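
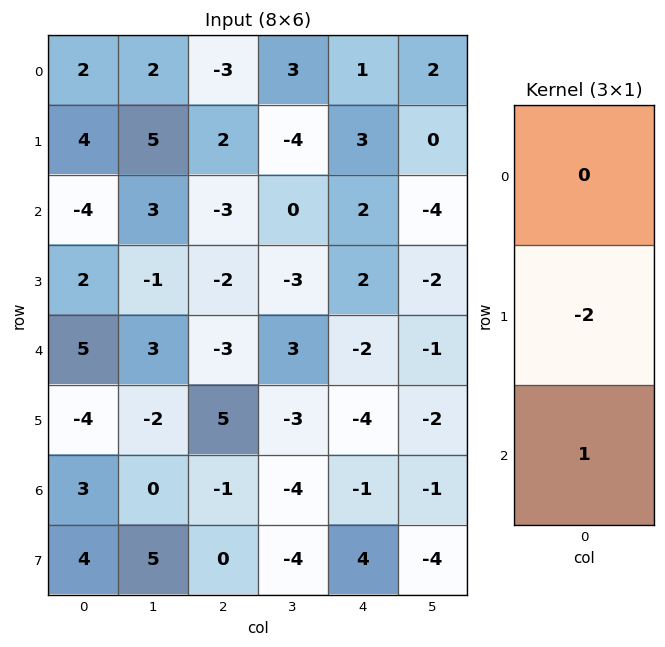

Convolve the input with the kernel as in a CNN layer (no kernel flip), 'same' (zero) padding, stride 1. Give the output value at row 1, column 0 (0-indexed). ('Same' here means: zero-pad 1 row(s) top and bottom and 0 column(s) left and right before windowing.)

The receptive field on the zero-padded input at this output position is [2 / 4 / -4]. Elementwise product with the kernel and sum: 4·-2 + -4·1.

-12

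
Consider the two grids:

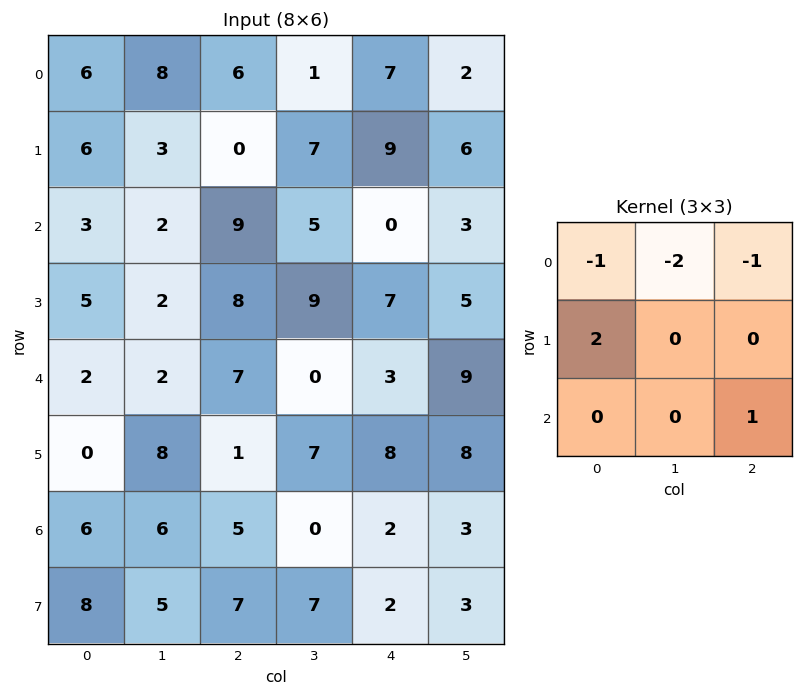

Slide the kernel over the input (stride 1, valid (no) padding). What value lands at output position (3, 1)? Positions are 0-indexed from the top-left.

-16

The receptive field on the input at this output position is [2 8 9 / 2 7 0 / 8 1 7]. Elementwise product with the kernel and sum: 2·-1 + 8·-2 + 9·-1 + 2·2 + 7·1.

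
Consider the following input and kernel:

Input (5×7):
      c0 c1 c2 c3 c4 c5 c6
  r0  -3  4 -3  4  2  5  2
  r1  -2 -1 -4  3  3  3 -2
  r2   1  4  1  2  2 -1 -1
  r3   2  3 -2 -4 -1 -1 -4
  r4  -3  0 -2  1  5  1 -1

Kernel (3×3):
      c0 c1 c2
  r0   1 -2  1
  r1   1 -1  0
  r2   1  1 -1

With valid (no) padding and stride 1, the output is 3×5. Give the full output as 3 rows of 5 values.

-11 20 -15 10 -4
0 18 -13 -4 0
-8 6 -5 -1 10

Output[0,0]: The receptive field on the input at this output position is [-3 4 -3 / -2 -1 -4 / 1 4 1]. Elementwise product with the kernel and sum: -3·1 + 4·-2 + -3·1 + -2·1 + -1·-1 + 1·1 + 4·1 + 1·-1.
Output[0,1]: The receptive field on the input at this output position is [4 -3 4 / -1 -4 3 / 4 1 2]. Elementwise product with the kernel and sum: 4·1 + -3·-2 + 4·1 + -1·1 + -4·-1 + 4·1 + 1·1 + 2·-1.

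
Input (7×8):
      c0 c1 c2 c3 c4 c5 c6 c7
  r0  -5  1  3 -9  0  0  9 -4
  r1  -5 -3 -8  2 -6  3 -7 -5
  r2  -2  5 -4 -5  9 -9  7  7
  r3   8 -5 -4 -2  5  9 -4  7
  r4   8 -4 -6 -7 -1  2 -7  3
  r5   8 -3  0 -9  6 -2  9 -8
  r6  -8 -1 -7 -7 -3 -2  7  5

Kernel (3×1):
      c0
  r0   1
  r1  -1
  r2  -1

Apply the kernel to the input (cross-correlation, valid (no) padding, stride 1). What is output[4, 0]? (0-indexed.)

The receptive field on the input at this output position is [8 / 8 / -8]. Elementwise product with the kernel and sum: 8·1 + 8·-1 + -8·-1.

8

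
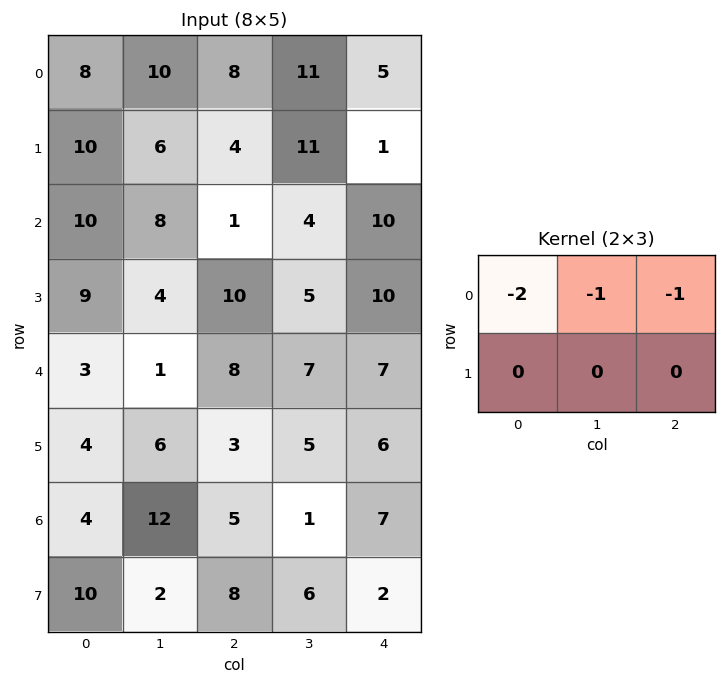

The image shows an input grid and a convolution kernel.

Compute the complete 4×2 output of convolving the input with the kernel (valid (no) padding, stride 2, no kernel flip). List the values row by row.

Output[0,0]: The receptive field on the input at this output position is [8 10 8 / 10 6 4]. Elementwise product with the kernel and sum: 8·-2 + 10·-1 + 8·-1.
Output[0,1]: The receptive field on the input at this output position is [8 11 5 / 4 11 1]. Elementwise product with the kernel and sum: 8·-2 + 11·-1 + 5·-1.

-34 -32
-29 -16
-15 -30
-25 -18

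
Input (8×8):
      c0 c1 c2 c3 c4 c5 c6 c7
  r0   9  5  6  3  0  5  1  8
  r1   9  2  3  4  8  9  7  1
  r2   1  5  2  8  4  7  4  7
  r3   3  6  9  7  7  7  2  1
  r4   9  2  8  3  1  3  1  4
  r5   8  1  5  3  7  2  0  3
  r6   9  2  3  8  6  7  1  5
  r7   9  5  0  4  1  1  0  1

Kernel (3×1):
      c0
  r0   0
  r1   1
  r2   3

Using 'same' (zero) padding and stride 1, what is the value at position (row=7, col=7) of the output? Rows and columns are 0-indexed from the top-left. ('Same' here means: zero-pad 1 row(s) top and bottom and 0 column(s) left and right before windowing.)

The receptive field on the zero-padded input at this output position is [5 / 1 / 0]. Elementwise product with the kernel and sum: 1·1 + 0·3.

1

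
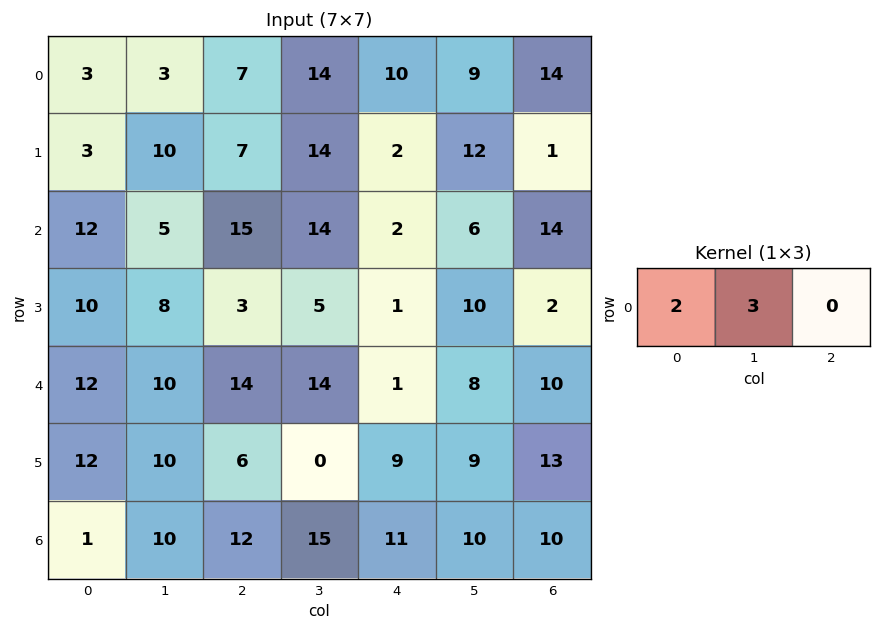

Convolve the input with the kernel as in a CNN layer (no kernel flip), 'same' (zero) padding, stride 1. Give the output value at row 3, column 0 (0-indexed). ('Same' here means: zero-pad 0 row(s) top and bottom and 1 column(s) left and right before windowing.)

30

The receptive field on the zero-padded input at this output position is [0 10 8]. Elementwise product with the kernel and sum: 0·2 + 10·3.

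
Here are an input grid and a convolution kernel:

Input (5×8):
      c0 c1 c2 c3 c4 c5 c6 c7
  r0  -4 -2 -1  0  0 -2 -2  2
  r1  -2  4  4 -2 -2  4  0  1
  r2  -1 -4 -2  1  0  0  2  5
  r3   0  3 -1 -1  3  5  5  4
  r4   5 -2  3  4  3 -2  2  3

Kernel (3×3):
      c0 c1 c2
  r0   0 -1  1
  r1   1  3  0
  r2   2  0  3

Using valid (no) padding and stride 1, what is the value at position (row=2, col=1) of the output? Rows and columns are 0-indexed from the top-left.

11

The receptive field on the input at this output position is [-4 -2 1 / 3 -1 -1 / -2 3 4]. Elementwise product with the kernel and sum: -2·-1 + 1·1 + 3·1 + -1·3 + -2·2 + 4·3.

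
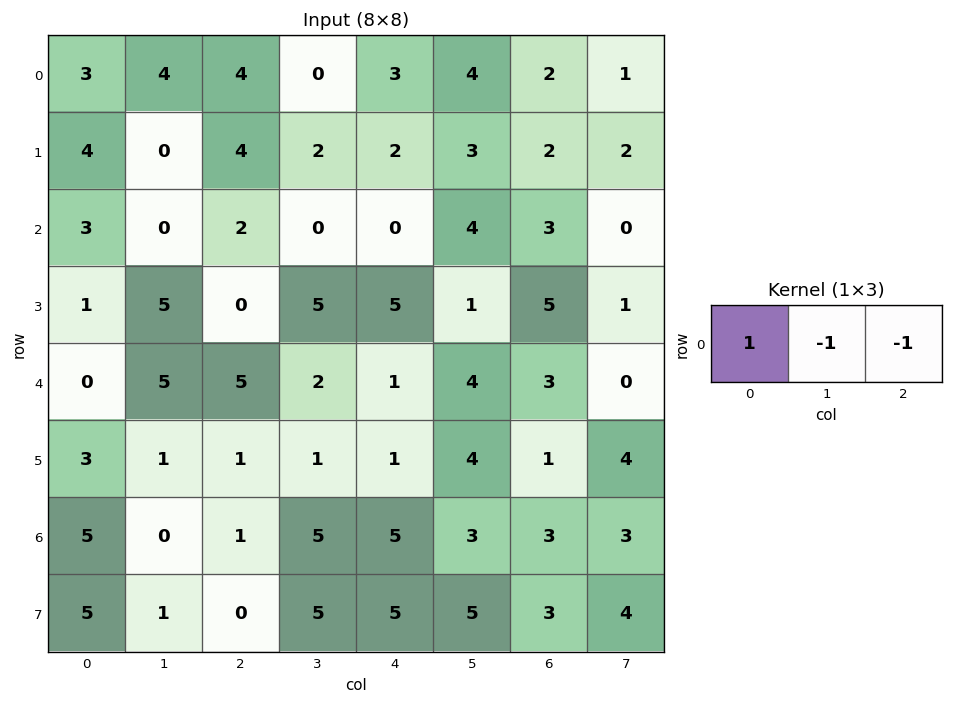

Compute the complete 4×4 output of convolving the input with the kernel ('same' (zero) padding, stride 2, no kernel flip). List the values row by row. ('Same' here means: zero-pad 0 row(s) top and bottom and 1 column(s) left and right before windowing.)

-7 0 -7 1
-3 -2 -4 1
-5 -2 -3 1
-5 -6 -3 -3

Output[0,0]: The receptive field on the zero-padded input at this output position is [0 3 4]. Elementwise product with the kernel and sum: 0·1 + 3·-1 + 4·-1.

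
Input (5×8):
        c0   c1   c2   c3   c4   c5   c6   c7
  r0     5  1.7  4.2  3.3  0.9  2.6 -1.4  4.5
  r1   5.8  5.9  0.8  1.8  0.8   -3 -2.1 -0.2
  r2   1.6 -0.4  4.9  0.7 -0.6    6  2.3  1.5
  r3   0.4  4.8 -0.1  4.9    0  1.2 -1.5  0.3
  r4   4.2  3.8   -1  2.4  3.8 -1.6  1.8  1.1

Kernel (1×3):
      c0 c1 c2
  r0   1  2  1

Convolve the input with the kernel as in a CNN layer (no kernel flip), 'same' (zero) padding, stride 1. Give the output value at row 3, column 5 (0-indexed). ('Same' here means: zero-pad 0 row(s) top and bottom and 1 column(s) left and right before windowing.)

0.9

The receptive field on the zero-padded input at this output position is [0 1.2 -1.5]. Elementwise product with the kernel and sum: 0·1 + 1.2·2 + -1.5·1.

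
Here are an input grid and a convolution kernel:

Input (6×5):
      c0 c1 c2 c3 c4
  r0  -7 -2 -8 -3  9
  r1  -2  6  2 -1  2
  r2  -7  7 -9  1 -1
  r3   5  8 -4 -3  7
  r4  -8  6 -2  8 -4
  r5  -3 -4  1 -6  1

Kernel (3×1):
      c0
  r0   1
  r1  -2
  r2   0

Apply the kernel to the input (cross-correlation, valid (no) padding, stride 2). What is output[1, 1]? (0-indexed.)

-1

The receptive field on the input at this output position is [-9 / -4 / -2]. Elementwise product with the kernel and sum: -9·1 + -4·-2.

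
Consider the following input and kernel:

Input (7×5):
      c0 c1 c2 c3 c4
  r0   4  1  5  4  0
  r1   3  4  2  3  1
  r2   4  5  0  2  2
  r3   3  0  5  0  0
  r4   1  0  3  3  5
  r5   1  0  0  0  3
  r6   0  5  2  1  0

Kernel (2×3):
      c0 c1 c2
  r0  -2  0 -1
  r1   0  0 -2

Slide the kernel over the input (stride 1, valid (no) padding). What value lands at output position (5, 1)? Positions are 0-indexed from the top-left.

-2

The receptive field on the input at this output position is [0 0 0 / 5 2 1]. Elementwise product with the kernel and sum: 0·-2 + 0·-1 + 1·-2.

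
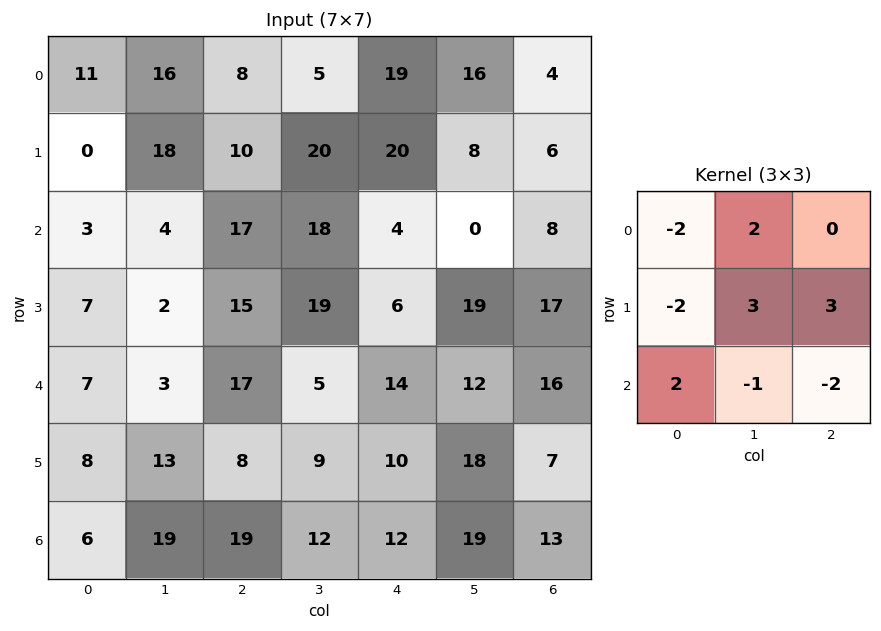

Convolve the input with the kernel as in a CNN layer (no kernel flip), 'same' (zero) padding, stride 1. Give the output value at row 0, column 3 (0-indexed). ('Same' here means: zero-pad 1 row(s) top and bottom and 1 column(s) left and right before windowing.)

The receptive field on the zero-padded input at this output position is [0 0 0 / 8 5 19 / 10 20 20]. Elementwise product with the kernel and sum: 0·-2 + 0·2 + 8·-2 + 5·3 + 19·3 + 10·2 + 20·-1 + 20·-2.

16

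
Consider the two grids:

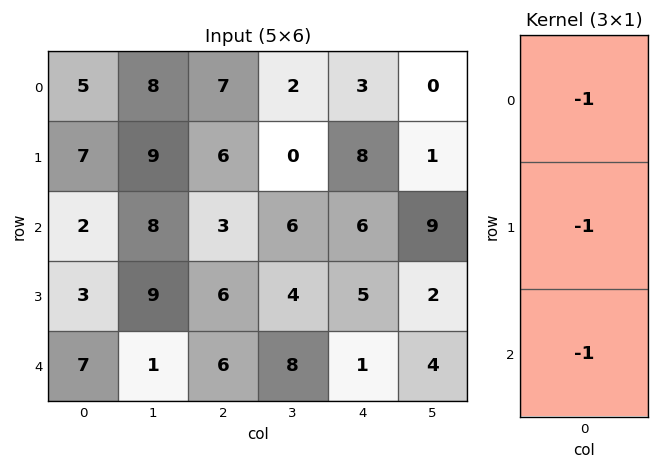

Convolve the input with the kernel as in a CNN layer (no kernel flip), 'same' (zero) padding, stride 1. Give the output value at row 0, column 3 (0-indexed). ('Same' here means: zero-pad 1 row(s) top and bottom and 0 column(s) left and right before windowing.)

The receptive field on the zero-padded input at this output position is [0 / 2 / 0]. Elementwise product with the kernel and sum: 0·-1 + 2·-1 + 0·-1.

-2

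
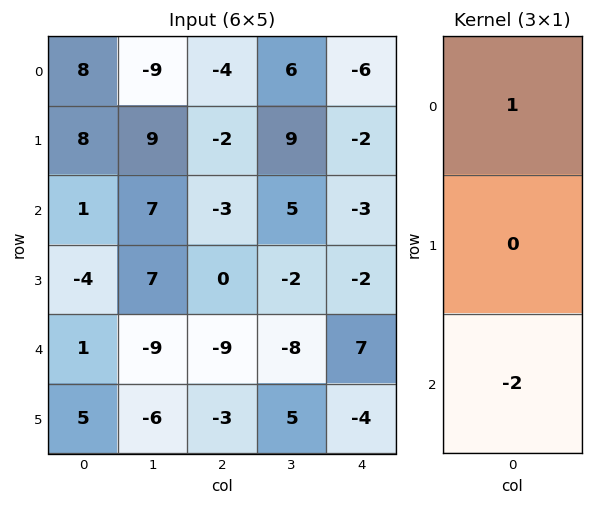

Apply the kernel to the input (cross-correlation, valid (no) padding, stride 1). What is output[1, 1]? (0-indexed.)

-5

The receptive field on the input at this output position is [9 / 7 / 7]. Elementwise product with the kernel and sum: 9·1 + 7·-2.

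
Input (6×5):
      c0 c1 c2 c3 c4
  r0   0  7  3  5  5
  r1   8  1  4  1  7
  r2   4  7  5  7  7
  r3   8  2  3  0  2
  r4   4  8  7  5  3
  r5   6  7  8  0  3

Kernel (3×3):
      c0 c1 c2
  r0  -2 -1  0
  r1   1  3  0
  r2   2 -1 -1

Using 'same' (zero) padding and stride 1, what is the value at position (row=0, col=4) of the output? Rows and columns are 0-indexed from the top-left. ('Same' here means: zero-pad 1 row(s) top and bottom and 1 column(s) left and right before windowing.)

15

The receptive field on the zero-padded input at this output position is [0 0 0 / 5 5 0 / 1 7 0]. Elementwise product with the kernel and sum: 0·-2 + 0·-1 + 5·1 + 5·3 + 1·2 + 7·-1 + 0·-1.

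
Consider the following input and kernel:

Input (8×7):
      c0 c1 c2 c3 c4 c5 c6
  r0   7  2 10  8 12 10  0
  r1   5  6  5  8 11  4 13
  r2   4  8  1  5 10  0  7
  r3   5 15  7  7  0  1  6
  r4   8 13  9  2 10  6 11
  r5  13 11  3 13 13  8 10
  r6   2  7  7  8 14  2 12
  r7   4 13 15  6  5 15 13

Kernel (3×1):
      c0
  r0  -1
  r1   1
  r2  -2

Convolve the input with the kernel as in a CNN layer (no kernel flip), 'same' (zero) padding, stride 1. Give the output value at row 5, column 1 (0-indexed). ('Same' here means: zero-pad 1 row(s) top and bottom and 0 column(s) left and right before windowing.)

The receptive field on the zero-padded input at this output position is [13 / 11 / 7]. Elementwise product with the kernel and sum: 13·-1 + 11·1 + 7·-2.

-16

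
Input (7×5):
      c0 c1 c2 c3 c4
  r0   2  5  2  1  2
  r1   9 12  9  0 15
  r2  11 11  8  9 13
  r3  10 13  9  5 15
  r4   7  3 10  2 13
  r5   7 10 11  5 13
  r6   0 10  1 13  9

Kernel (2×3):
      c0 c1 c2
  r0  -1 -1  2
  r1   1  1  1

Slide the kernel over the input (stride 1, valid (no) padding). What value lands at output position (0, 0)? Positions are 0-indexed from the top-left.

27

The receptive field on the input at this output position is [2 5 2 / 9 12 9]. Elementwise product with the kernel and sum: 2·-1 + 5·-1 + 2·2 + 9·1 + 12·1 + 9·1.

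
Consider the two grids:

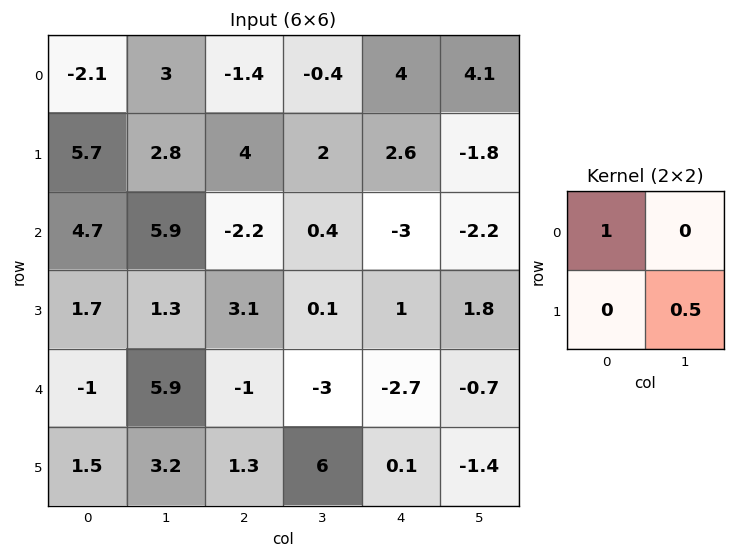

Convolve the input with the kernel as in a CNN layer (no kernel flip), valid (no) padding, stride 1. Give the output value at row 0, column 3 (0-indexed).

The receptive field on the input at this output position is [-0.4 4 / 2 2.6]. Elementwise product with the kernel and sum: -0.4·1 + 2.6·0.5.

0.9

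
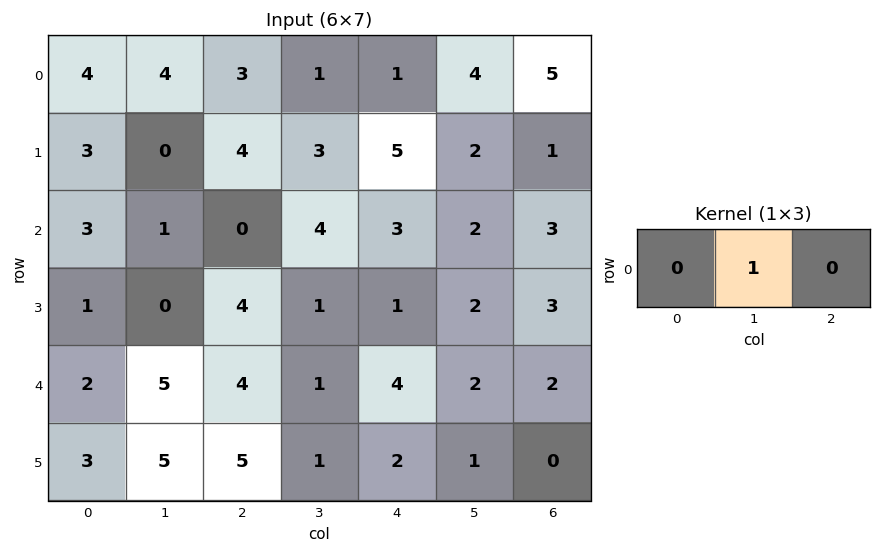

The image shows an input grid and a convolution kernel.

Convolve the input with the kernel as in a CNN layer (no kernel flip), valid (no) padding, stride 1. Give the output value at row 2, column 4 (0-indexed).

The receptive field on the input at this output position is [3 2 3]. Elementwise product with the kernel and sum: 2·1.

2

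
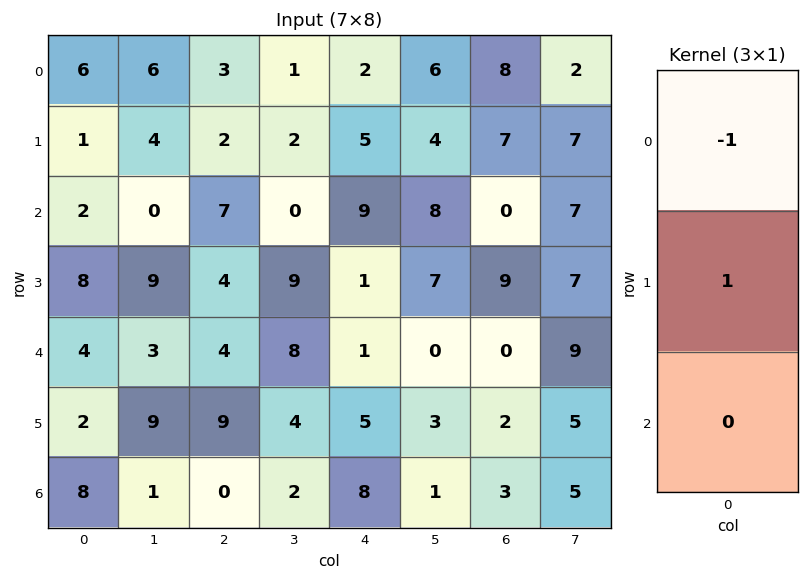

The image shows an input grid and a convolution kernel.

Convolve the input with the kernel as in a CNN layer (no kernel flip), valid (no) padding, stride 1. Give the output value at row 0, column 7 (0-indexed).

5

The receptive field on the input at this output position is [2 / 7 / 7]. Elementwise product with the kernel and sum: 2·-1 + 7·1.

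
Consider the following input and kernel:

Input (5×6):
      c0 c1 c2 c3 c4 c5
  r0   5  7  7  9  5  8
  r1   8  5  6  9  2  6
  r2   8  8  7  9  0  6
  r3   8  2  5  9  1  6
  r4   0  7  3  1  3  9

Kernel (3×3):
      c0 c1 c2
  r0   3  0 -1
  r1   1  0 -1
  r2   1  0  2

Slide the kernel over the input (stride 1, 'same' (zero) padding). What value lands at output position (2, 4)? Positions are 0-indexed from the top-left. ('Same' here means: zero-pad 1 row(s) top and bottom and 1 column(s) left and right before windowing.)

45

The receptive field on the zero-padded input at this output position is [9 2 6 / 9 0 6 / 9 1 6]. Elementwise product with the kernel and sum: 9·3 + 6·-1 + 9·1 + 6·-1 + 9·1 + 6·2.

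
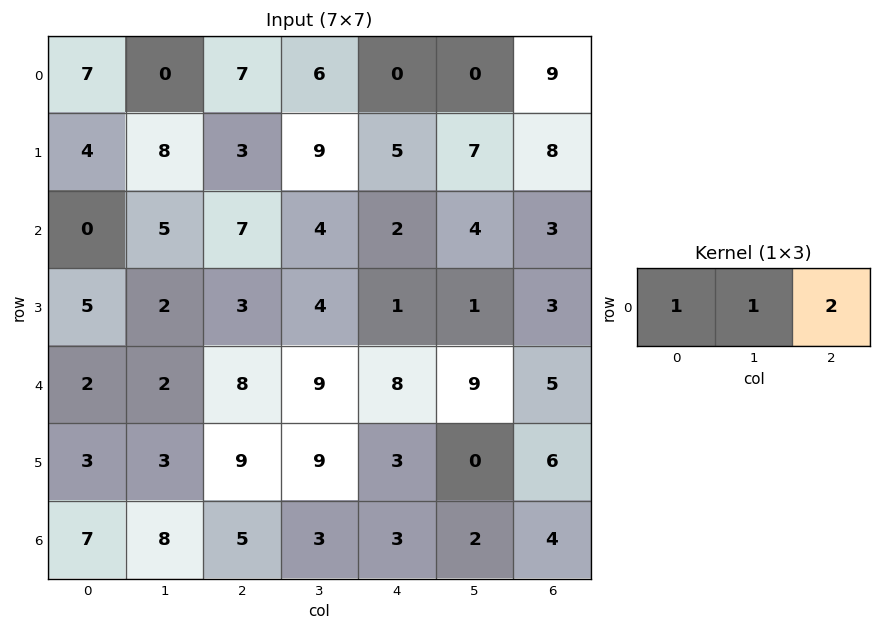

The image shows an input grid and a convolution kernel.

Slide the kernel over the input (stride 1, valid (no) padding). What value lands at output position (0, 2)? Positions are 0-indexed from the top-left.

The receptive field on the input at this output position is [7 6 0]. Elementwise product with the kernel and sum: 7·1 + 6·1 + 0·2.

13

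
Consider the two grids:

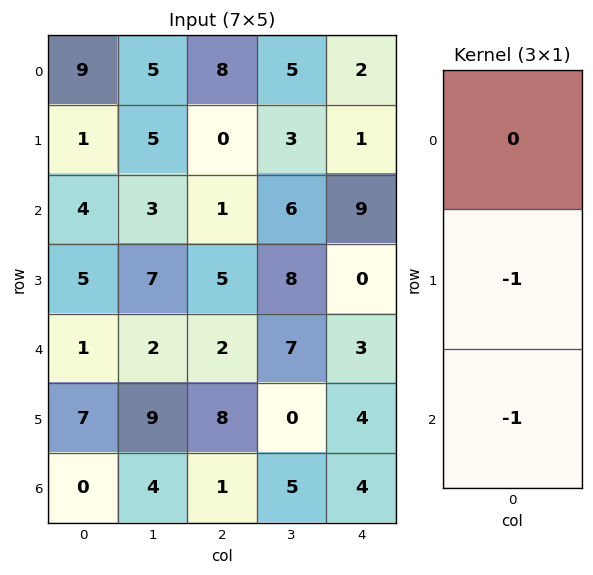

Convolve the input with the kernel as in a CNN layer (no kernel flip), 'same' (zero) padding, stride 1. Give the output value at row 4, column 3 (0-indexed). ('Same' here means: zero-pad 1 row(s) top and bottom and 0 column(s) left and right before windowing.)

-7

The receptive field on the zero-padded input at this output position is [8 / 7 / 0]. Elementwise product with the kernel and sum: 7·-1 + 0·-1.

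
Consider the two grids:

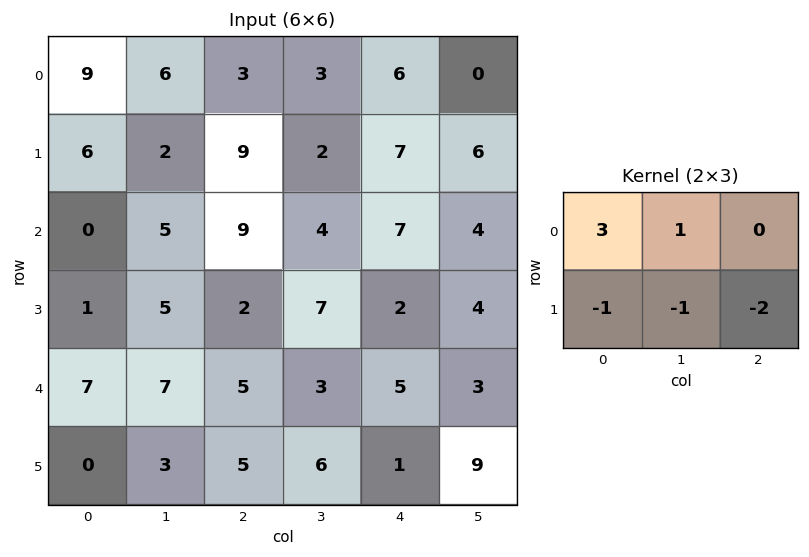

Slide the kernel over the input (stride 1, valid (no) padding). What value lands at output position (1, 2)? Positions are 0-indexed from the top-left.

2

The receptive field on the input at this output position is [9 2 7 / 9 4 7]. Elementwise product with the kernel and sum: 9·3 + 2·1 + 9·-1 + 4·-1 + 7·-2.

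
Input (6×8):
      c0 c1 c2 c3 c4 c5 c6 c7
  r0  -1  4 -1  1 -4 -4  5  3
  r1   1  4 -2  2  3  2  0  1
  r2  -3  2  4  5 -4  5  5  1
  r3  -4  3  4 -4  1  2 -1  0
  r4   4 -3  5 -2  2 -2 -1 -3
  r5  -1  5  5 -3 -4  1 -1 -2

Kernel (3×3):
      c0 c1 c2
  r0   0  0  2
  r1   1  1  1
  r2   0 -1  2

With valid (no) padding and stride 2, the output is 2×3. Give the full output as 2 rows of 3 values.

7 -18 20
24 -1 12

Output[0,0]: The receptive field on the input at this output position is [-1 4 -1 / 1 4 -2 / -3 2 4]. Elementwise product with the kernel and sum: -1·2 + 1·1 + 4·1 + -2·1 + 2·-1 + 4·2.
Output[0,1]: The receptive field on the input at this output position is [-1 1 -4 / -2 2 3 / 4 5 -4]. Elementwise product with the kernel and sum: -4·2 + -2·1 + 2·1 + 3·1 + 5·-1 + -4·2.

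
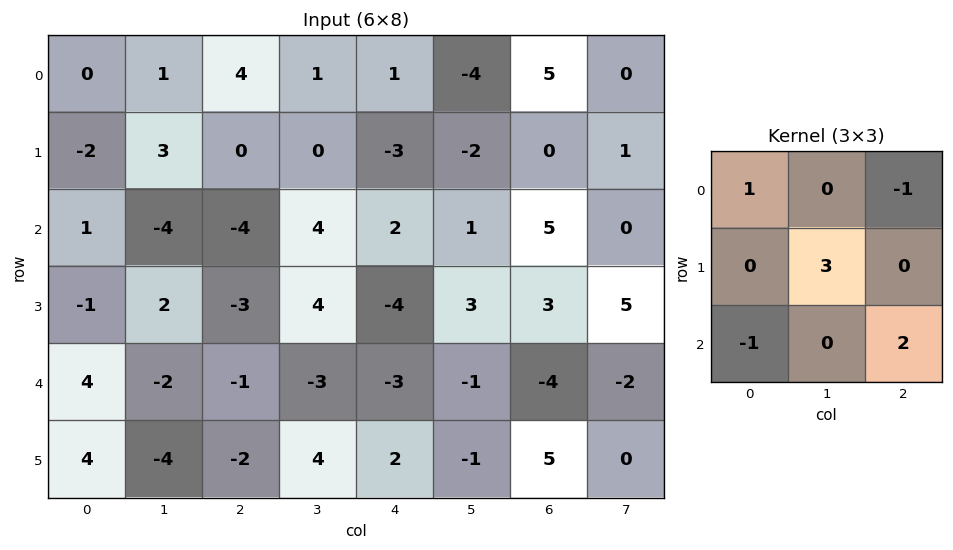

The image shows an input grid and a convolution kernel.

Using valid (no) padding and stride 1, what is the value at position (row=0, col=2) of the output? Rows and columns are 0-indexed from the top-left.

The receptive field on the input at this output position is [4 1 1 / 0 0 -3 / -4 4 2]. Elementwise product with the kernel and sum: 4·1 + 1·-1 + 0·3 + -4·-1 + 2·2.

11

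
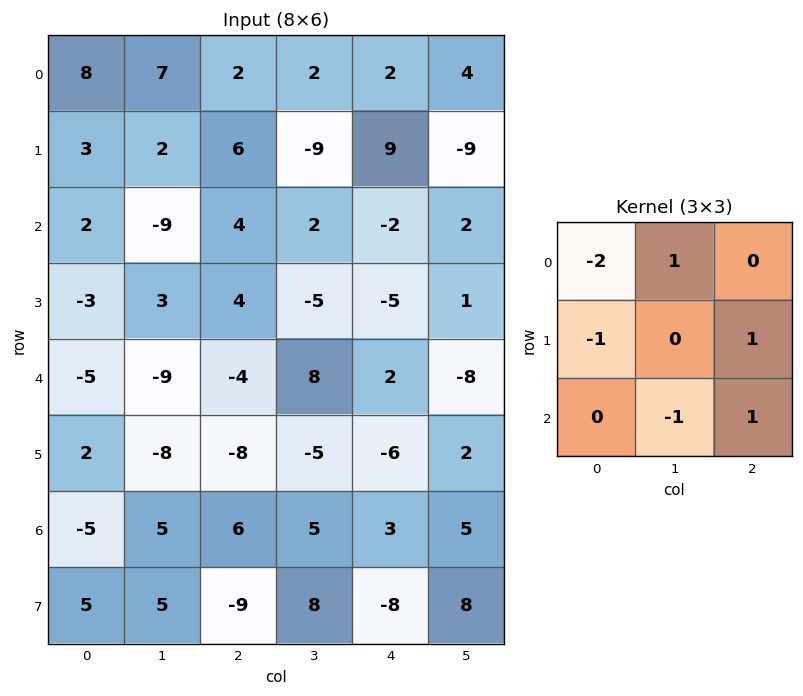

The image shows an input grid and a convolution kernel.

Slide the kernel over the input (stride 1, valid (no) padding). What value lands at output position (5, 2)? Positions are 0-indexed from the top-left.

The receptive field on the input at this output position is [-8 -5 -6 / 6 5 3 / -9 8 -8]. Elementwise product with the kernel and sum: -8·-2 + -5·1 + 6·-1 + 3·1 + 8·-1 + -8·1.

-8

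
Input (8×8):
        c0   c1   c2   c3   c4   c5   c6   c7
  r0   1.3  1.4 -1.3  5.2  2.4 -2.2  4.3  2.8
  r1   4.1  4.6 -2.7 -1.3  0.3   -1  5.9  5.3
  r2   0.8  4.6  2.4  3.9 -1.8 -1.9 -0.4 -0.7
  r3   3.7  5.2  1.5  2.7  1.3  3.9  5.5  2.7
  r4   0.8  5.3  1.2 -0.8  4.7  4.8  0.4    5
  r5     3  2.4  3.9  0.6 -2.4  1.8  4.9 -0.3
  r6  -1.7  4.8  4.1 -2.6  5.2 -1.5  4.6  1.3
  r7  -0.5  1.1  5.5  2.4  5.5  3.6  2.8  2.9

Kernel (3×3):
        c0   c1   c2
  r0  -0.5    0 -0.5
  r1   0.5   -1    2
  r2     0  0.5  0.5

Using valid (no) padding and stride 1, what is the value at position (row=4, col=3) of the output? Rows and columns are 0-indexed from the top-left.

The receptive field on the input at this output position is [-0.8 4.7 4.8 / 0.6 -2.4 1.8 / -2.6 5.2 -1.5]. Elementwise product with the kernel and sum: -0.8·-0.5 + 4.8·-0.5 + 0.6·0.5 + -2.4·-1 + 1.8·2 + 5.2·0.5 + -1.5·0.5.

6.15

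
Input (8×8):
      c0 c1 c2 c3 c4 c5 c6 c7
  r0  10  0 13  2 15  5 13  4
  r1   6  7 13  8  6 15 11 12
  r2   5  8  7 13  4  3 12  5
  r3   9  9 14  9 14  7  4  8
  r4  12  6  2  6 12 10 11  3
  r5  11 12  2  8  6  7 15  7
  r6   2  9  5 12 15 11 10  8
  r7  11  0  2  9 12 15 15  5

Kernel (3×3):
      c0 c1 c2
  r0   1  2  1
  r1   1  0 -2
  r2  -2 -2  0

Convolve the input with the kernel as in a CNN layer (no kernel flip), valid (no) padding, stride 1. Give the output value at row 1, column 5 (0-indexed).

The receptive field on the input at this output position is [15 11 12 / 3 12 5 / 7 4 8]. Elementwise product with the kernel and sum: 15·1 + 11·2 + 12·1 + 3·1 + 5·-2 + 7·-2 + 4·-2.

20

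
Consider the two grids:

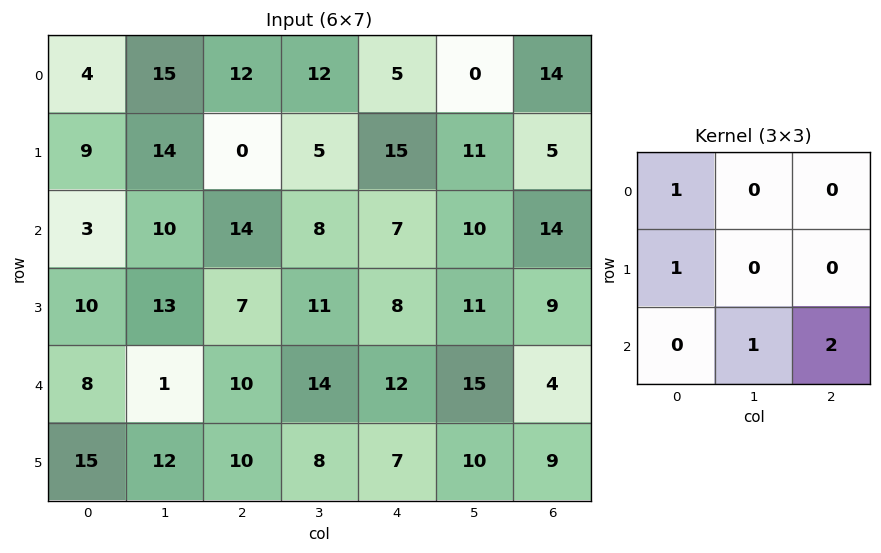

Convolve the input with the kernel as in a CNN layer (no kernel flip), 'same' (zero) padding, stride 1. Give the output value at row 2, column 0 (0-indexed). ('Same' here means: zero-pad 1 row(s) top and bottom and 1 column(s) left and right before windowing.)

The receptive field on the zero-padded input at this output position is [0 9 14 / 0 3 10 / 0 10 13]. Elementwise product with the kernel and sum: 0·1 + 0·1 + 10·1 + 13·2.

36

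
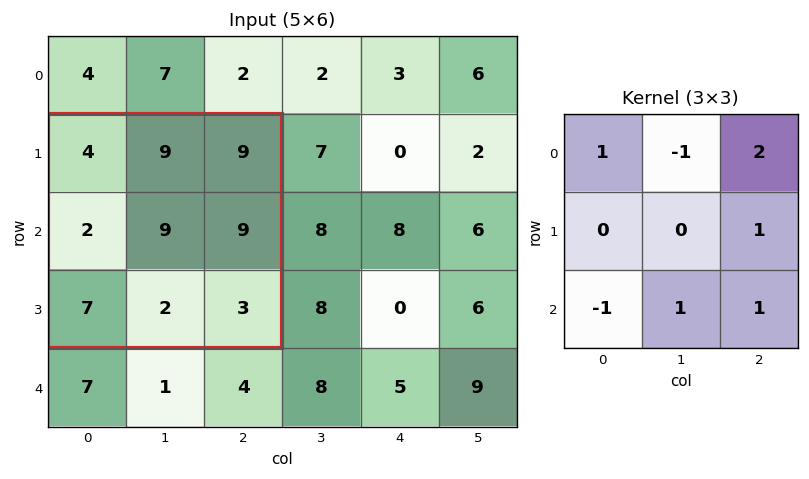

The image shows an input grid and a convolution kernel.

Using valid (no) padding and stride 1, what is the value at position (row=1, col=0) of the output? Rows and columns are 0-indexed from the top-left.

20

The receptive field on the input at this output position is [4 9 9 / 2 9 9 / 7 2 3]. Elementwise product with the kernel and sum: 4·1 + 9·-1 + 9·2 + 9·1 + 7·-1 + 2·1 + 3·1.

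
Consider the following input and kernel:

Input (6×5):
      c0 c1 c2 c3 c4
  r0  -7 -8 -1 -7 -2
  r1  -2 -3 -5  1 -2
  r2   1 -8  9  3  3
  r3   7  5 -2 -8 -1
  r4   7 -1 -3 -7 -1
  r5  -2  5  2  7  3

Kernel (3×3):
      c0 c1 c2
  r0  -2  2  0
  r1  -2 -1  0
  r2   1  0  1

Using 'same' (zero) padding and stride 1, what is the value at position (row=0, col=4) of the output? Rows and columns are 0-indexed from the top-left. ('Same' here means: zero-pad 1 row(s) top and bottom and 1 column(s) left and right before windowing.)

The receptive field on the zero-padded input at this output position is [0 0 0 / -7 -2 0 / 1 -2 0]. Elementwise product with the kernel and sum: 0·-2 + 0·2 + -7·-2 + -2·-1 + 1·1 + 0·1.

17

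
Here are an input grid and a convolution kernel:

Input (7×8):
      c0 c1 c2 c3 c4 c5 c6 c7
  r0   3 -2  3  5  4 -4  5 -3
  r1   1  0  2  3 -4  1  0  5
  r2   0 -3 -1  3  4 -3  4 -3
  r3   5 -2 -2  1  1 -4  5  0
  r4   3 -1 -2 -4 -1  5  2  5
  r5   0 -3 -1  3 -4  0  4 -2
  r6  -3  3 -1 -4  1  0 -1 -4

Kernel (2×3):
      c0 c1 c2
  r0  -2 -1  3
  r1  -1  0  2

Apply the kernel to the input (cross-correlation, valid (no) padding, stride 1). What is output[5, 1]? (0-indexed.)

The receptive field on the input at this output position is [-3 -1 3 / 3 -1 -4]. Elementwise product with the kernel and sum: -3·-2 + -1·-1 + 3·3 + 3·-1 + -4·2.

5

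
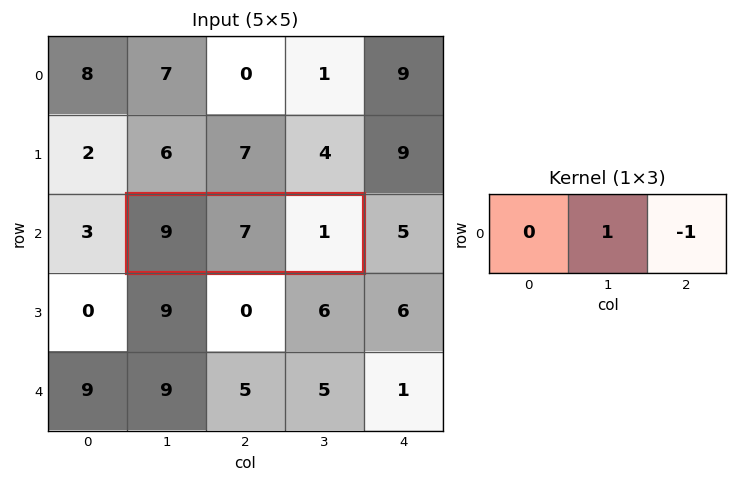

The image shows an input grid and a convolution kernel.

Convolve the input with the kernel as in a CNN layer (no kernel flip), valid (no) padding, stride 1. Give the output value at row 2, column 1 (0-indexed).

6

The receptive field on the input at this output position is [9 7 1]. Elementwise product with the kernel and sum: 7·1 + 1·-1.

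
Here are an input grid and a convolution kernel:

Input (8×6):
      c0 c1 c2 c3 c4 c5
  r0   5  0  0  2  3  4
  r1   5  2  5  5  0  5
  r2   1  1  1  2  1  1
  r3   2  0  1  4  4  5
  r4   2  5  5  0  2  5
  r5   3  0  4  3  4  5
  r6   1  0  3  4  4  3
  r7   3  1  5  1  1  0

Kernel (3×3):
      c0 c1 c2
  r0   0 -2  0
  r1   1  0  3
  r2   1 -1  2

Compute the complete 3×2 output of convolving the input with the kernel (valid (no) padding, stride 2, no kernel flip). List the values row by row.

22 2
10 18
12 23

Output[0,0]: The receptive field on the input at this output position is [5 0 0 / 5 2 5 / 1 1 1]. Elementwise product with the kernel and sum: 0·-2 + 5·1 + 5·3 + 1·1 + 1·-1 + 1·2.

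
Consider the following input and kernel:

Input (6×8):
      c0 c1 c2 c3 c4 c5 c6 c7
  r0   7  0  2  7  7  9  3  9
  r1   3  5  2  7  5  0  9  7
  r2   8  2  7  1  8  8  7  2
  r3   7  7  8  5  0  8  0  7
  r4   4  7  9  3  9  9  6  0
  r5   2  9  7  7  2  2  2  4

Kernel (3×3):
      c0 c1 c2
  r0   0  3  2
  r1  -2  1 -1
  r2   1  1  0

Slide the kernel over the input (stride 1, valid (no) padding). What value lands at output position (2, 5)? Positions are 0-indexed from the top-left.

The receptive field on the input at this output position is [8 7 2 / 8 0 7 / 9 6 0]. Elementwise product with the kernel and sum: 7·3 + 2·2 + 8·-2 + 0·1 + 7·-1 + 9·1 + 6·1.

17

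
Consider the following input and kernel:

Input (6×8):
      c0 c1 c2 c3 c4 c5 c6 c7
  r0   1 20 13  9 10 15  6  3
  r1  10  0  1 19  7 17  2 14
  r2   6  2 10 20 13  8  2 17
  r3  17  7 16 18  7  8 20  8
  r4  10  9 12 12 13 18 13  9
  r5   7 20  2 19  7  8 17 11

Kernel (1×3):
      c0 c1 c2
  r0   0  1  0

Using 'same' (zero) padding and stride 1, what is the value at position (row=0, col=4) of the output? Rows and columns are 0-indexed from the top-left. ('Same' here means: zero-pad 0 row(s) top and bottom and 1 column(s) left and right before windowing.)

10

The receptive field on the zero-padded input at this output position is [9 10 15]. Elementwise product with the kernel and sum: 10·1.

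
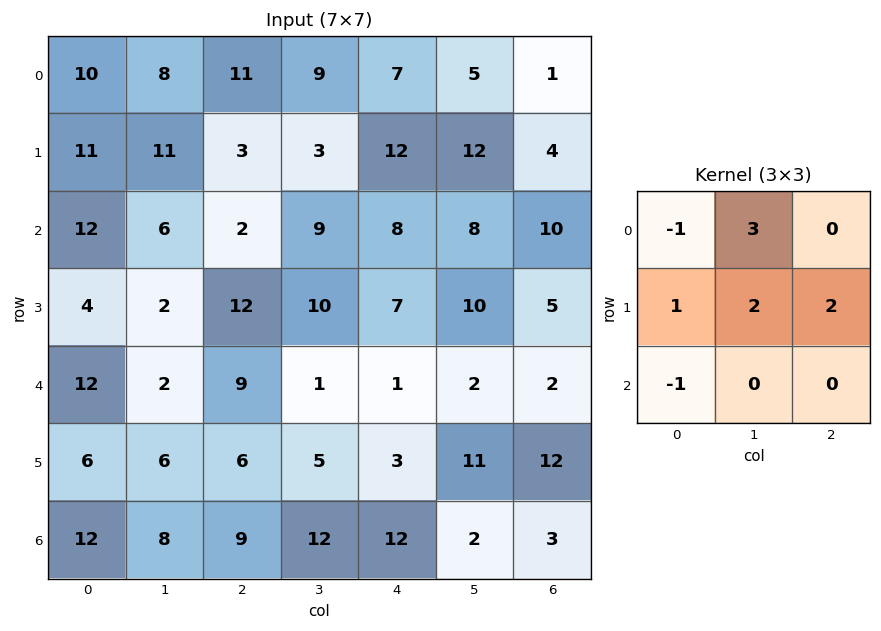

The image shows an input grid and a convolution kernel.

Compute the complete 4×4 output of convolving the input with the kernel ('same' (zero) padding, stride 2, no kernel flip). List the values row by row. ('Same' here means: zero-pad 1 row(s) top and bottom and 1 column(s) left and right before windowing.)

Output[0,0]: The receptive field on the zero-padded input at this output position is [0 0 0 / 0 10 8 / 0 11 11]. Elementwise product with the kernel and sum: 0·-1 + 0·3 + 0·1 + 10·2 + 8·2 + 0·-1.
Output[0,1]: The receptive field on the zero-padded input at this output position is [0 0 0 / 8 11 9 / 11 3 3]. Elementwise product with the kernel and sum: 0·-1 + 0·3 + 8·1 + 11·2 + 9·2 + 11·-1.

36 37 30 -5
69 24 64 18
40 50 13 0
58 62 44 33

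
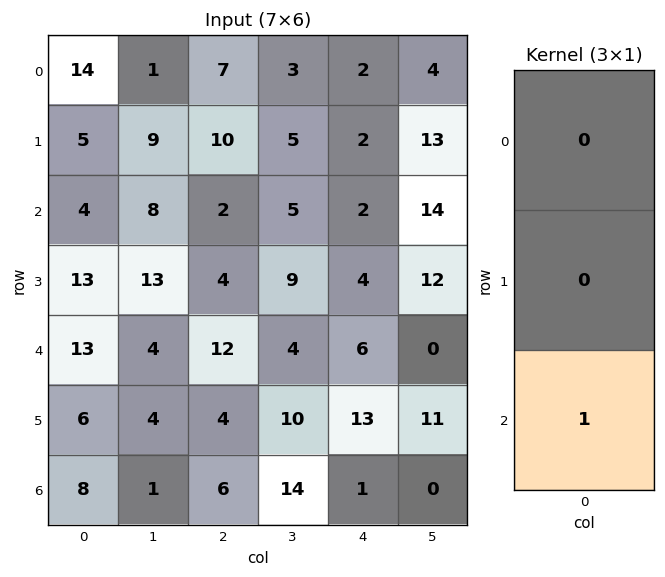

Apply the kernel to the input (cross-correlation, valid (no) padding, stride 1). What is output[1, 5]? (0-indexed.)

12

The receptive field on the input at this output position is [13 / 14 / 12]. Elementwise product with the kernel and sum: 12·1.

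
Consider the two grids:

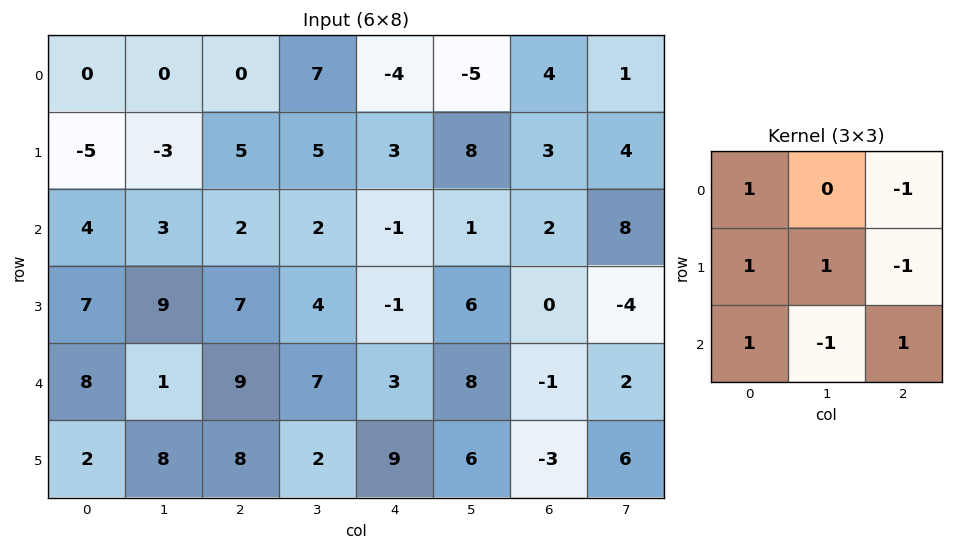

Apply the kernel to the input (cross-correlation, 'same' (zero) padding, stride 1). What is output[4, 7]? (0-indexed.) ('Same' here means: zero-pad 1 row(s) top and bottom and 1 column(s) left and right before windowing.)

The receptive field on the zero-padded input at this output position is [0 -4 0 / -1 2 0 / -3 6 0]. Elementwise product with the kernel and sum: 0·1 + 0·-1 + -1·1 + 2·1 + 0·-1 + -3·1 + 6·-1 + 0·1.

-8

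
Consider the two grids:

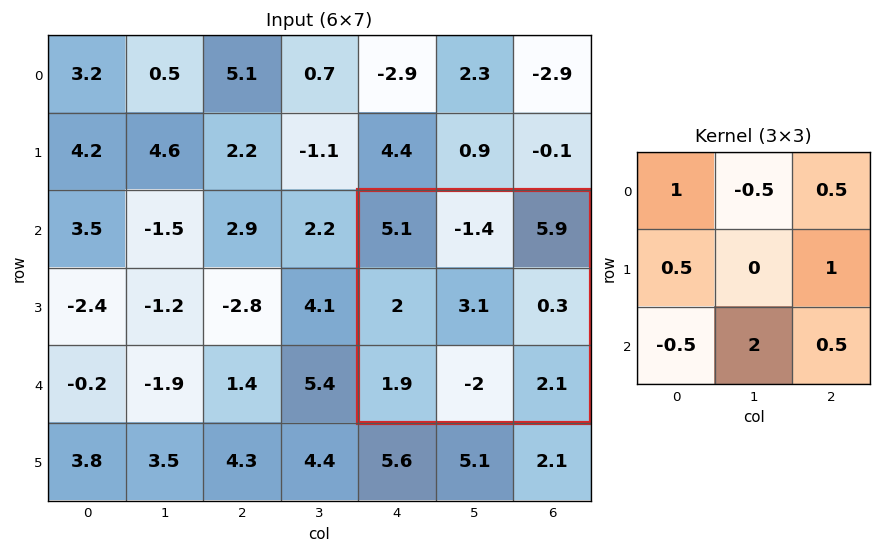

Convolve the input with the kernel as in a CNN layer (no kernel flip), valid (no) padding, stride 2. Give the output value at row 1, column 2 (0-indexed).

6.15

The receptive field on the input at this output position is [5.1 -1.4 5.9 / 2 3.1 0.3 / 1.9 -2 2.1]. Elementwise product with the kernel and sum: 5.1·1 + -1.4·-0.5 + 5.9·0.5 + 2·0.5 + 0.3·1 + 1.9·-0.5 + -2·2 + 2.1·0.5.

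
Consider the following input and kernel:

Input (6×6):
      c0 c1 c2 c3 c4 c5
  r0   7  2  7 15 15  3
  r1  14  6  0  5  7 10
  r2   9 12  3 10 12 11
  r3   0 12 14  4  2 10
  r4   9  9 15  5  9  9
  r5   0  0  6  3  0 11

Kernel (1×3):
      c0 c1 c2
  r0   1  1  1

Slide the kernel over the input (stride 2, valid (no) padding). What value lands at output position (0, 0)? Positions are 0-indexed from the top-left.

16

The receptive field on the input at this output position is [7 2 7]. Elementwise product with the kernel and sum: 7·1 + 2·1 + 7·1.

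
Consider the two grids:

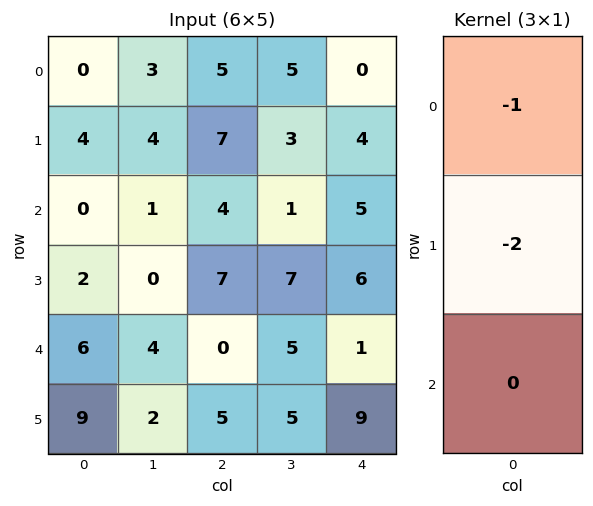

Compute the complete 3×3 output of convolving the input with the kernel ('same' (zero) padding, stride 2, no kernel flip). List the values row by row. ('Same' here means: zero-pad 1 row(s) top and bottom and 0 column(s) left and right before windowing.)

0 -10 0
-4 -15 -14
-14 -7 -8

Output[0,0]: The receptive field on the zero-padded input at this output position is [0 / 0 / 4]. Elementwise product with the kernel and sum: 0·-1 + 0·-2.
Output[0,1]: The receptive field on the zero-padded input at this output position is [0 / 5 / 7]. Elementwise product with the kernel and sum: 0·-1 + 5·-2.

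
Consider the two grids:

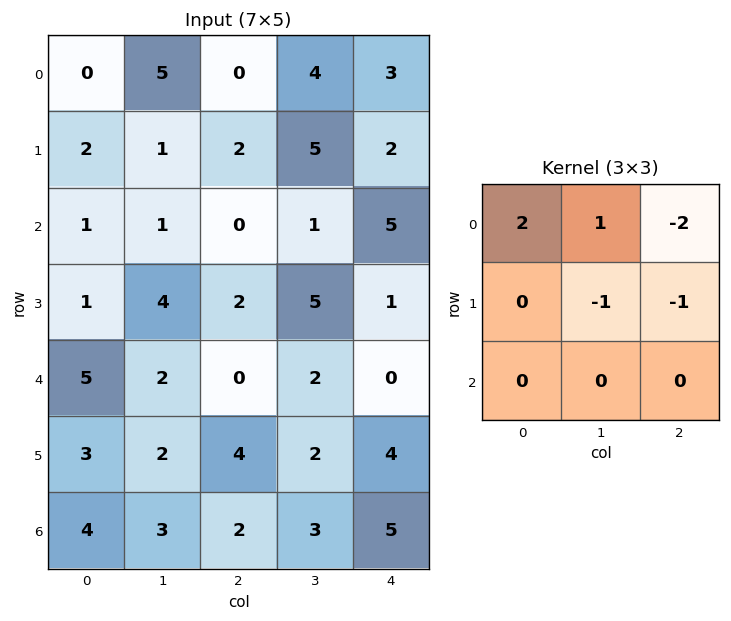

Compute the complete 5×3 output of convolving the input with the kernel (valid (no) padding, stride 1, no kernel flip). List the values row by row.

Output[0,0]: The receptive field on the input at this output position is [0 5 0 / 2 1 2 / 1 1 0]. Elementwise product with the kernel and sum: 0·2 + 5·1 + 0·-2 + 1·-1 + 2·-1.
Output[0,1]: The receptive field on the input at this output position is [5 0 4 / 1 2 5 / 1 0 1]. Elementwise product with the kernel and sum: 5·2 + 0·1 + 4·-2 + 2·-1 + 5·-1.

2 -5 -9
0 -7 -1
-3 -7 -15
0 -2 5
6 -6 -4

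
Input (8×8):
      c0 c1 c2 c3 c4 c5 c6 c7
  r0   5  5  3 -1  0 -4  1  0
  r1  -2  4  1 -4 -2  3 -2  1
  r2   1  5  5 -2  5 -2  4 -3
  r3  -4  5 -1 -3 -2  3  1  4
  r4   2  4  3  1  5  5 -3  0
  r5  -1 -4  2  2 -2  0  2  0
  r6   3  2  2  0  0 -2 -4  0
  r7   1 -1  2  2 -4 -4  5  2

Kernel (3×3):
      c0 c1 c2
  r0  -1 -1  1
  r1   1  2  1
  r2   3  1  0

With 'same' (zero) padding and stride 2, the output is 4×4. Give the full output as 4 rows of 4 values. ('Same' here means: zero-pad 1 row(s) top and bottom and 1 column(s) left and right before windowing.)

Output[0,0]: The receptive field on the zero-padded input at this output position is [0 0 0 / 0 5 5 / 0 -2 4]. Elementwise product with the kernel and sum: 0·-1 + 0·-1 + 0·1 + 0·1 + 5·2 + 5·1 + 0·3 + -2·1.
Output[0,1]: The receptive field on the zero-padded input at this output position is [0 0 0 / 5 3 -1 / 4 1 -4]. Elementwise product with the kernel and sum: 0·-1 + 0·-1 + 0·1 + 5·1 + 3·2 + -1·1 + 4·3 + 1·1.

13 23 -19 5
9 18 4 13
16 -6 28 1
6 9 0 -19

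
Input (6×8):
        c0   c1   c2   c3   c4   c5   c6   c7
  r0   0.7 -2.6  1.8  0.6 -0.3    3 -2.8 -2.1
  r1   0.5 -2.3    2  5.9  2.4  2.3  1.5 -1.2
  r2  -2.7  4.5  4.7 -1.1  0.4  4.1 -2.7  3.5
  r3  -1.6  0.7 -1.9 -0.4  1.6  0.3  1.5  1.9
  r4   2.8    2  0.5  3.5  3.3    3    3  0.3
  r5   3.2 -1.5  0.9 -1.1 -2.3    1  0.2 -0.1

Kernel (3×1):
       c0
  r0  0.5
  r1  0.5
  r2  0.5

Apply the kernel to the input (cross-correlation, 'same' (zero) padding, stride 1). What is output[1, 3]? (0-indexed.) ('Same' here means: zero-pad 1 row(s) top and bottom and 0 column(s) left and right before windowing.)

2.7

The receptive field on the zero-padded input at this output position is [0.6 / 5.9 / -1.1]. Elementwise product with the kernel and sum: 0.6·0.5 + 5.9·0.5 + -1.1·0.5.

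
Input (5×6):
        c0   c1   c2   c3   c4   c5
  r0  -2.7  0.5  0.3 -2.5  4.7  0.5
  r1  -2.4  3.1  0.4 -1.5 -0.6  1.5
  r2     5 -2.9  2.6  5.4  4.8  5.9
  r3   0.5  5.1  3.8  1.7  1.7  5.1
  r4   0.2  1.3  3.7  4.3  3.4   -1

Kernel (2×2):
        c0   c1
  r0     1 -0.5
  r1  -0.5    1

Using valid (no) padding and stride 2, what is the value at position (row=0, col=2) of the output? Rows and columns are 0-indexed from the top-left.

The receptive field on the input at this output position is [4.7 0.5 / -0.6 1.5]. Elementwise product with the kernel and sum: 4.7·1 + 0.5·-0.5 + -0.6·-0.5 + 1.5·1.

6.25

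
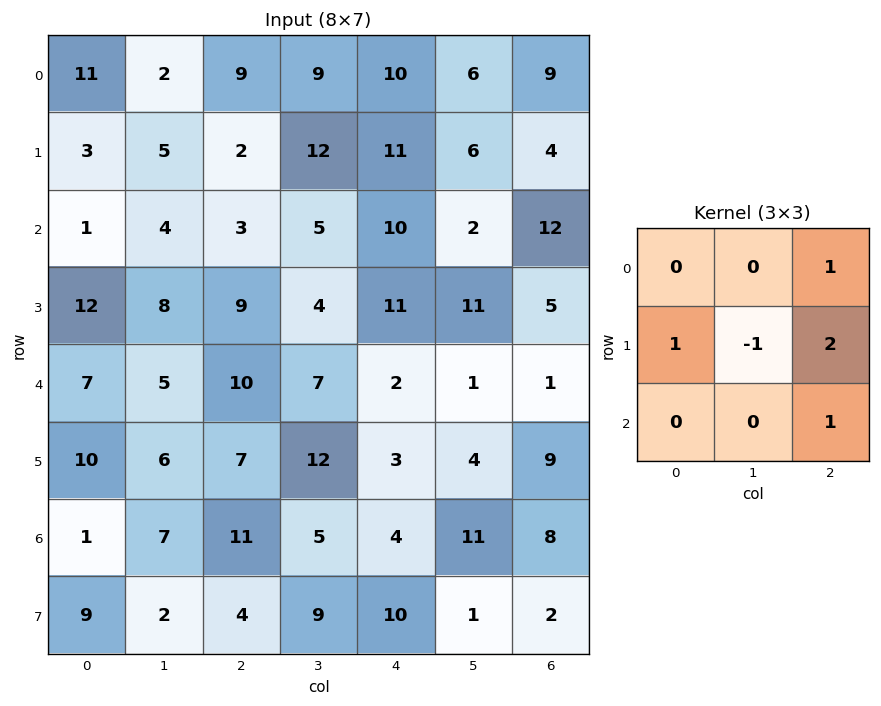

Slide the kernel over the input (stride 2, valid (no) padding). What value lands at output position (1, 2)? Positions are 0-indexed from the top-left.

The receptive field on the input at this output position is [10 2 12 / 11 11 5 / 2 1 1]. Elementwise product with the kernel and sum: 12·1 + 11·1 + 11·-1 + 5·2 + 1·1.

23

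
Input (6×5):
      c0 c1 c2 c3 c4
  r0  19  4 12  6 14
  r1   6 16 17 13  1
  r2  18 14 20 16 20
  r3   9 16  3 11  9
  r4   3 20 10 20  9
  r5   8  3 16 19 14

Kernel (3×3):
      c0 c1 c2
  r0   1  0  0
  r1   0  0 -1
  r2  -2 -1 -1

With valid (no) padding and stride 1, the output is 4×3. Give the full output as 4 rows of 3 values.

Output[0,0]: The receptive field on the input at this output position is [19 4 12 / 6 16 17 / 18 14 20]. Elementwise product with the kernel and sum: 19·1 + 17·-1 + 18·-2 + 14·-1 + 20·-1.

-68 -73 -65
-51 -46 -29
-21 -67 -38
-36 -45 -71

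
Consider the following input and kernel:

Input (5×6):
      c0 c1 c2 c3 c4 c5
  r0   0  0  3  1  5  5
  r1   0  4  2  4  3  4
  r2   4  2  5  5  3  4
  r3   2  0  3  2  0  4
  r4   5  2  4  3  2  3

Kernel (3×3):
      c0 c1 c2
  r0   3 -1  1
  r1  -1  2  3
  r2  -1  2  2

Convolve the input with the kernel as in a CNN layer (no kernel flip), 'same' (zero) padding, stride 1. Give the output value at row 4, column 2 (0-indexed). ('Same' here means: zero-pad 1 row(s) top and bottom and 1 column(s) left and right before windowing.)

The receptive field on the zero-padded input at this output position is [0 3 2 / 2 4 3 / 0 0 0]. Elementwise product with the kernel and sum: 0·3 + 3·-1 + 2·1 + 2·-1 + 4·2 + 3·3 + 0·-1 + 0·2 + 0·2.

14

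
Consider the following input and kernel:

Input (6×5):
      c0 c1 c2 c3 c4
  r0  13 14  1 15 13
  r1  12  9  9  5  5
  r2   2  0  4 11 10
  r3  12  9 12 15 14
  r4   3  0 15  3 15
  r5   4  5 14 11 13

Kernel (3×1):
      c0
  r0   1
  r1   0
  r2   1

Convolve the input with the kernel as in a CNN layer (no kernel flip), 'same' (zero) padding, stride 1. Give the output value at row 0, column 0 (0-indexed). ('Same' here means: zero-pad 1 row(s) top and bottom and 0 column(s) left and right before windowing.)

The receptive field on the zero-padded input at this output position is [0 / 13 / 12]. Elementwise product with the kernel and sum: 0·1 + 12·1.

12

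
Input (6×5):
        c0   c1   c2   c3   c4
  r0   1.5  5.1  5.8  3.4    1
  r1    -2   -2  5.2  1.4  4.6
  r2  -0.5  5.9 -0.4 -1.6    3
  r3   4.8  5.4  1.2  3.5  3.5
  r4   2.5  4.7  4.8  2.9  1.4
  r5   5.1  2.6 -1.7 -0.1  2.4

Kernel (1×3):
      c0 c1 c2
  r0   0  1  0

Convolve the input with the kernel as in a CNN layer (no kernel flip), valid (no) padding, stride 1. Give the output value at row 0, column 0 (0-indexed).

5.1

The receptive field on the input at this output position is [1.5 5.1 5.8]. Elementwise product with the kernel and sum: 5.1·1.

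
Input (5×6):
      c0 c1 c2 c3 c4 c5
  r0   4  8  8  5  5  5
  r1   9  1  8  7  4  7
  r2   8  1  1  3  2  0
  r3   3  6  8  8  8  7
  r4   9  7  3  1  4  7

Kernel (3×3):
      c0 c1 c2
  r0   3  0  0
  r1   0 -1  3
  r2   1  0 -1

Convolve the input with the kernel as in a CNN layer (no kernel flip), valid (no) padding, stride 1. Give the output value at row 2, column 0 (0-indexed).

48

The receptive field on the input at this output position is [8 1 1 / 3 6 8 / 9 7 3]. Elementwise product with the kernel and sum: 8·3 + 6·-1 + 8·3 + 9·1 + 3·-1.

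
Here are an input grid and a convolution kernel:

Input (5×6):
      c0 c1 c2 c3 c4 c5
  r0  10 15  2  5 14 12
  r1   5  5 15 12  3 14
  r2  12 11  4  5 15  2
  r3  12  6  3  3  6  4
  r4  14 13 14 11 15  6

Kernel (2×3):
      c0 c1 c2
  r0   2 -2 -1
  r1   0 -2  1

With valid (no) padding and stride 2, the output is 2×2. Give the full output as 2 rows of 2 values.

-7 -41
-11 -17

Output[0,0]: The receptive field on the input at this output position is [10 15 2 / 5 5 15]. Elementwise product with the kernel and sum: 10·2 + 15·-2 + 2·-1 + 5·-2 + 15·1.
Output[0,1]: The receptive field on the input at this output position is [2 5 14 / 15 12 3]. Elementwise product with the kernel and sum: 2·2 + 5·-2 + 14·-1 + 12·-2 + 3·1.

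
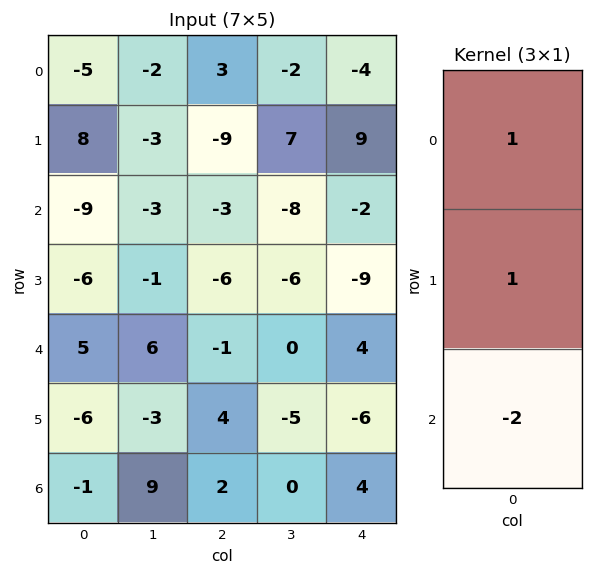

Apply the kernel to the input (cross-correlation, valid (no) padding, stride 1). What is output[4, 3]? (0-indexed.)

-5

The receptive field on the input at this output position is [0 / -5 / 0]. Elementwise product with the kernel and sum: 0·1 + -5·1 + 0·-2.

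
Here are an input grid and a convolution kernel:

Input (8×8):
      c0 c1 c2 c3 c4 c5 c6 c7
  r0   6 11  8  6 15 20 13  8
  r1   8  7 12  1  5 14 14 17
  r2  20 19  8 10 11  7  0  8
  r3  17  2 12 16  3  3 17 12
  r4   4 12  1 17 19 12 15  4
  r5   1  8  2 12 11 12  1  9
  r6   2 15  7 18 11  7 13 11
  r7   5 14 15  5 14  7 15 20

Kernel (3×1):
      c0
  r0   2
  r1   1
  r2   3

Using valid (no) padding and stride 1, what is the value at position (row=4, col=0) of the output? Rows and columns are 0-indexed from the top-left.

The receptive field on the input at this output position is [4 / 1 / 2]. Elementwise product with the kernel and sum: 4·2 + 1·1 + 2·3.

15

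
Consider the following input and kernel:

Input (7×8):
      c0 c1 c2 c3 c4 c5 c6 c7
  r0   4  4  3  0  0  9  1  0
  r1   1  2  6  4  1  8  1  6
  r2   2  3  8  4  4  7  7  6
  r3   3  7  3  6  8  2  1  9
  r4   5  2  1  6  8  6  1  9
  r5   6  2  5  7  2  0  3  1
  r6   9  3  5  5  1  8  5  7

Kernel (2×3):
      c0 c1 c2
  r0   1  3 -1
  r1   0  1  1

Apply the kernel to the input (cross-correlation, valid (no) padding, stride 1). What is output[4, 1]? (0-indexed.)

The receptive field on the input at this output position is [2 1 6 / 2 5 7]. Elementwise product with the kernel and sum: 2·1 + 1·3 + 6·-1 + 5·1 + 7·1.

11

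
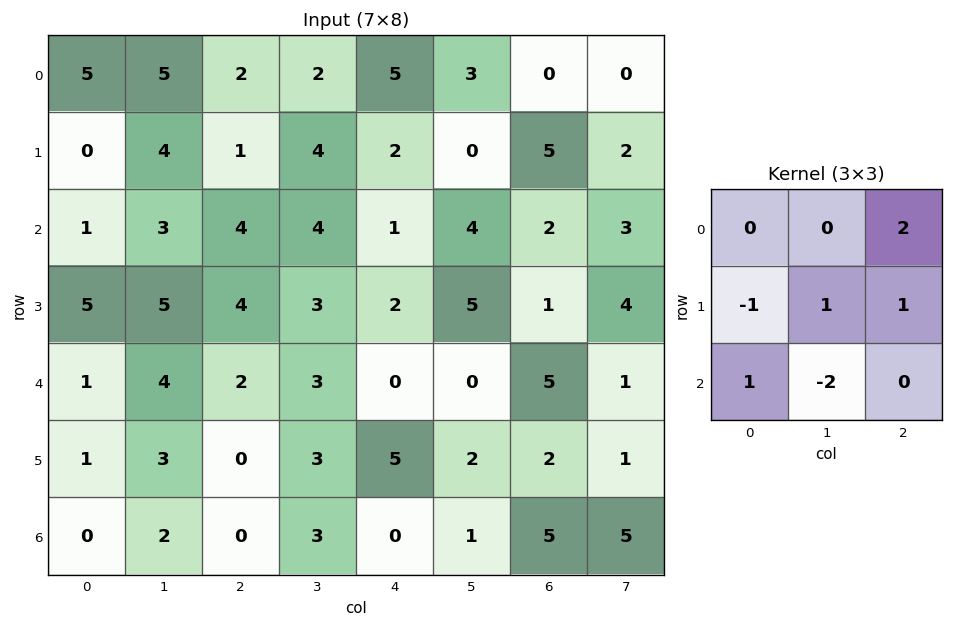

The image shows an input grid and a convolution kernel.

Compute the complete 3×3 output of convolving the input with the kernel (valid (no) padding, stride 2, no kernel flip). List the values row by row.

4 11 -4
5 -1 8
2 2 7

Output[0,0]: The receptive field on the input at this output position is [5 5 2 / 0 4 1 / 1 3 4]. Elementwise product with the kernel and sum: 2·2 + 0·-1 + 4·1 + 1·1 + 1·1 + 3·-2.
Output[0,1]: The receptive field on the input at this output position is [2 2 5 / 1 4 2 / 4 4 1]. Elementwise product with the kernel and sum: 5·2 + 1·-1 + 4·1 + 2·1 + 4·1 + 4·-2.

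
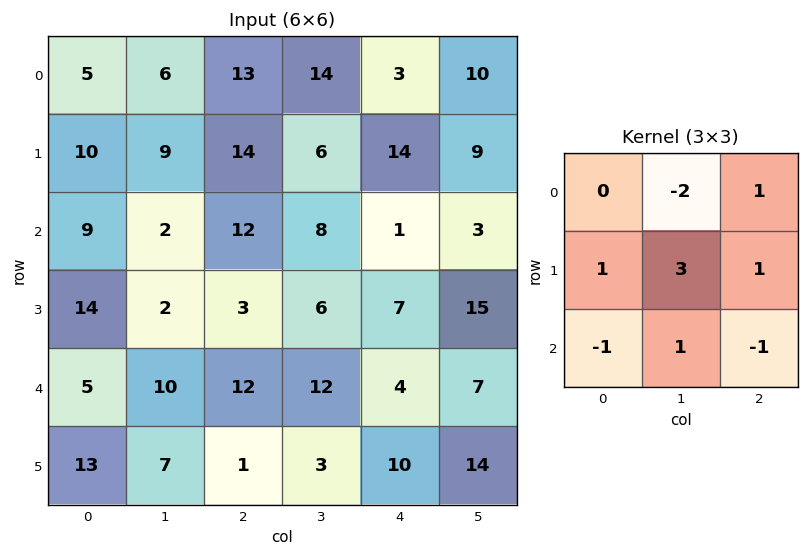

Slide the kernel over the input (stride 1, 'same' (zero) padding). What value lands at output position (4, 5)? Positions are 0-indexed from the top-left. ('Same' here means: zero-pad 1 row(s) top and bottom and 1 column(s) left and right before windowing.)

The receptive field on the zero-padded input at this output position is [7 15 0 / 4 7 0 / 10 14 0]. Elementwise product with the kernel and sum: 15·-2 + 0·1 + 4·1 + 7·3 + 0·1 + 10·-1 + 14·1 + 0·-1.

-1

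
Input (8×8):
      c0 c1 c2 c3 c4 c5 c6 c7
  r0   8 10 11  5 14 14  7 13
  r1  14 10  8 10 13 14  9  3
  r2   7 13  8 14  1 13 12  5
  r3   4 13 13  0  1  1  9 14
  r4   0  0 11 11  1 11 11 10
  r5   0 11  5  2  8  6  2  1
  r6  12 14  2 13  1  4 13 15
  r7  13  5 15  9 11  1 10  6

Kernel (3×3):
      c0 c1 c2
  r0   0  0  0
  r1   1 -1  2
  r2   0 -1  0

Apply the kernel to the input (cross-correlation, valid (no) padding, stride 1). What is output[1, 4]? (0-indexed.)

11

The receptive field on the input at this output position is [13 14 9 / 1 13 12 / 1 1 9]. Elementwise product with the kernel and sum: 1·1 + 13·-1 + 12·2 + 1·-1.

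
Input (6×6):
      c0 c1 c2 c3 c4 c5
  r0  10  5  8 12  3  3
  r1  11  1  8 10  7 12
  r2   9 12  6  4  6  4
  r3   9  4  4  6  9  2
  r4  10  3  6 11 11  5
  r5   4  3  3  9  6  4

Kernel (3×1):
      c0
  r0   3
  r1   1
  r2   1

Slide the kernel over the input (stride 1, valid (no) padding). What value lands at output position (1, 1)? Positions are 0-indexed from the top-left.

The receptive field on the input at this output position is [1 / 12 / 4]. Elementwise product with the kernel and sum: 1·3 + 12·1 + 4·1.

19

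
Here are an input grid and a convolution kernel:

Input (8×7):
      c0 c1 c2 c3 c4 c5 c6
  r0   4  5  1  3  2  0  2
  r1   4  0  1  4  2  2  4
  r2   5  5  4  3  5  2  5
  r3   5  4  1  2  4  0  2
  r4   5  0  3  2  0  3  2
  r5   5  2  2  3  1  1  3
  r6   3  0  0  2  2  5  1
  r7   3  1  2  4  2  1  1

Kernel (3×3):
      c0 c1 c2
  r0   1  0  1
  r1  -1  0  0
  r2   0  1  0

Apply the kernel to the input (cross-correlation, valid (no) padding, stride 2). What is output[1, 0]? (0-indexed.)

4

The receptive field on the input at this output position is [5 5 4 / 5 4 1 / 5 0 3]. Elementwise product with the kernel and sum: 5·1 + 4·1 + 5·-1 + 0·1.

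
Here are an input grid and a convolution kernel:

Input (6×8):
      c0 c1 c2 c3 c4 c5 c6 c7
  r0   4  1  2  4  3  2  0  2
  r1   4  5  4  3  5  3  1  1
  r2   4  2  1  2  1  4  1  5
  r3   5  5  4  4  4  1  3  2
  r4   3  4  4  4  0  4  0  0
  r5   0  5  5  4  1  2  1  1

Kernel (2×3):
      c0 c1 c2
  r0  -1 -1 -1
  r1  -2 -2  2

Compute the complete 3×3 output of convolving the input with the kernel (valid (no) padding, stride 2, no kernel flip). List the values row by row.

Output[0,0]: The receptive field on the input at this output position is [4 1 2 / 4 5 4]. Elementwise product with the kernel and sum: 4·-1 + 1·-1 + 2·-1 + 4·-2 + 5·-2 + 4·2.

-17 -13 -19
-19 -12 -10
-11 -24 -8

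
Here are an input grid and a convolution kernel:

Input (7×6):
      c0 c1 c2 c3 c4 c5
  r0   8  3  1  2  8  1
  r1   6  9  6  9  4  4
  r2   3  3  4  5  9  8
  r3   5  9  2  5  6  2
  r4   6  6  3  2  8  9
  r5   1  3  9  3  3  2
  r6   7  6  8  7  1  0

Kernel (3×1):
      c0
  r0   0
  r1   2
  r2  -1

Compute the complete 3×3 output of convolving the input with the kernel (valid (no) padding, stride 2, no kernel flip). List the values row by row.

Output[0,0]: The receptive field on the input at this output position is [8 / 6 / 3]. Elementwise product with the kernel and sum: 6·2 + 3·-1.
Output[0,1]: The receptive field on the input at this output position is [1 / 6 / 4]. Elementwise product with the kernel and sum: 6·2 + 4·-1.

9 8 -1
4 1 4
-5 10 5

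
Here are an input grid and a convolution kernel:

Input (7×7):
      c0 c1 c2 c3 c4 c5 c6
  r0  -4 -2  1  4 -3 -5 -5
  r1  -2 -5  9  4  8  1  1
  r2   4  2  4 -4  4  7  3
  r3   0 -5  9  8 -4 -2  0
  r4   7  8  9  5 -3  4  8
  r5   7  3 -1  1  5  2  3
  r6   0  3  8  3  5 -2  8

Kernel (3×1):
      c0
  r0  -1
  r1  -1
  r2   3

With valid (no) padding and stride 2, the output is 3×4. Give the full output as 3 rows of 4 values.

Output[0,0]: The receptive field on the input at this output position is [-4 / -2 / 4]. Elementwise product with the kernel and sum: -4·-1 + -2·-1 + 4·3.
Output[0,1]: The receptive field on the input at this output position is [1 / 9 / 4]. Elementwise product with the kernel and sum: 1·-1 + 9·-1 + 4·3.

18 2 7 13
17 14 -9 21
-14 16 13 13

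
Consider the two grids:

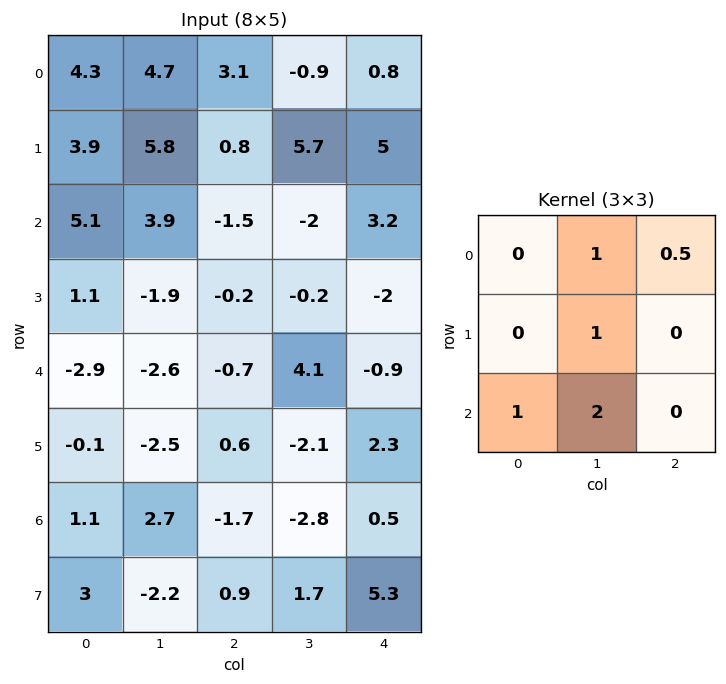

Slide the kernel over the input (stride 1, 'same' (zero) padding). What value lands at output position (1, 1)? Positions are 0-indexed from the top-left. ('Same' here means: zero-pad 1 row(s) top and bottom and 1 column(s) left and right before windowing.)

24.95

The receptive field on the zero-padded input at this output position is [4.3 4.7 3.1 / 3.9 5.8 0.8 / 5.1 3.9 -1.5]. Elementwise product with the kernel and sum: 4.7·1 + 3.1·0.5 + 5.8·1 + 5.1·1 + 3.9·2.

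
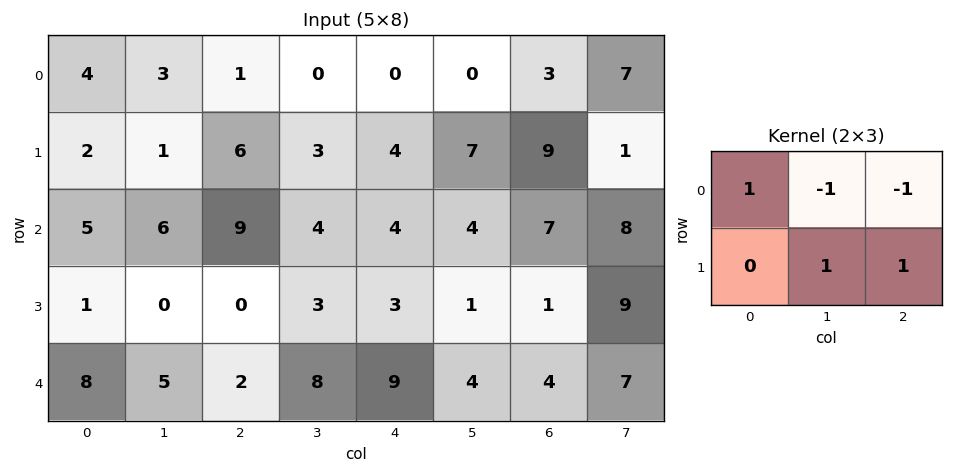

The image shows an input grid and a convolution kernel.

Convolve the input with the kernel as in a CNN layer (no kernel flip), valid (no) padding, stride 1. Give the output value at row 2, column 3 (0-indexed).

The receptive field on the input at this output position is [4 4 4 / 3 3 1]. Elementwise product with the kernel and sum: 4·1 + 4·-1 + 4·-1 + 3·1 + 1·1.

0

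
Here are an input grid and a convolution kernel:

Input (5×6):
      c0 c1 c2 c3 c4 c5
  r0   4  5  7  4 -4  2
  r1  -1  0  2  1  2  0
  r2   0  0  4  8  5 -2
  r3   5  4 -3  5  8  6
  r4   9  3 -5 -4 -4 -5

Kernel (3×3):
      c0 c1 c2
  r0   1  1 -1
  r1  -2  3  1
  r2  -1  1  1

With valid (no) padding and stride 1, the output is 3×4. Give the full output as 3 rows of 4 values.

10 27 25 -3
-3 19 38 9
-16 -28 33 30

Output[0,0]: The receptive field on the input at this output position is [4 5 7 / -1 0 2 / 0 0 4]. Elementwise product with the kernel and sum: 4·1 + 5·1 + 7·-1 + -1·-2 + 0·3 + 2·1 + 0·-1 + 0·1 + 4·1.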